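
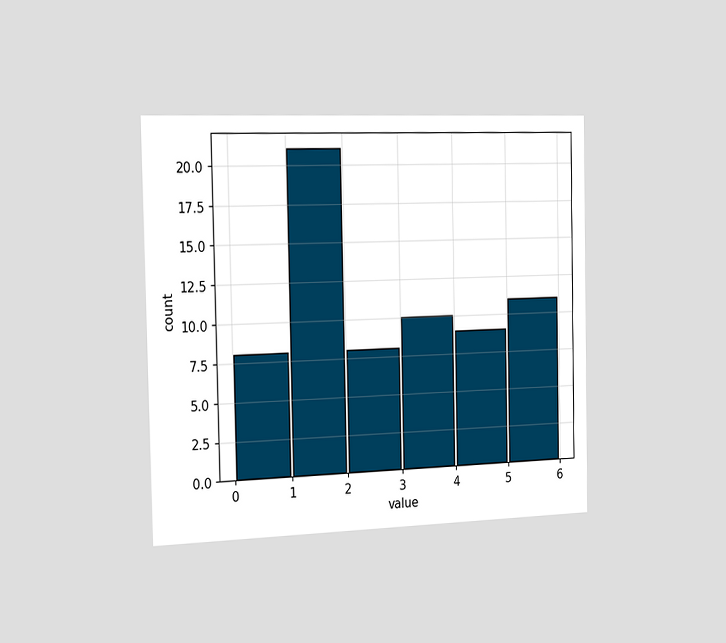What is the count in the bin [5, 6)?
The chart is viewed slightly from the left. The [5, 6) bin has height 11.

11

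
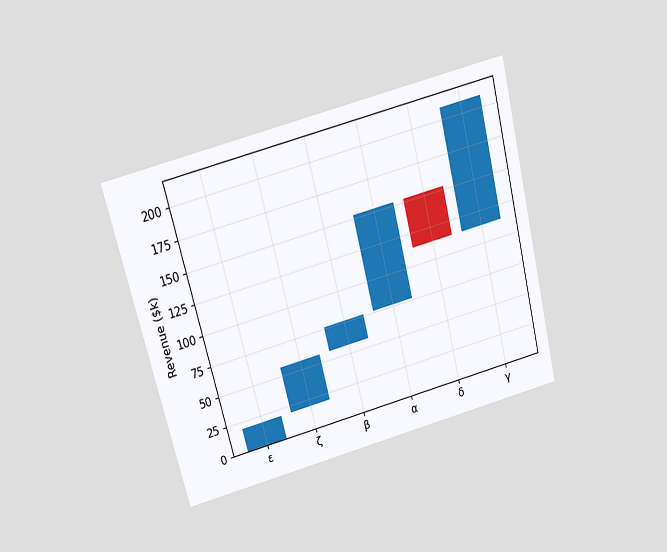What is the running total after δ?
The chart is tilted about 14° counter-clockwise and viewed slightly from above. After δ the running total reaches $114k.

$114k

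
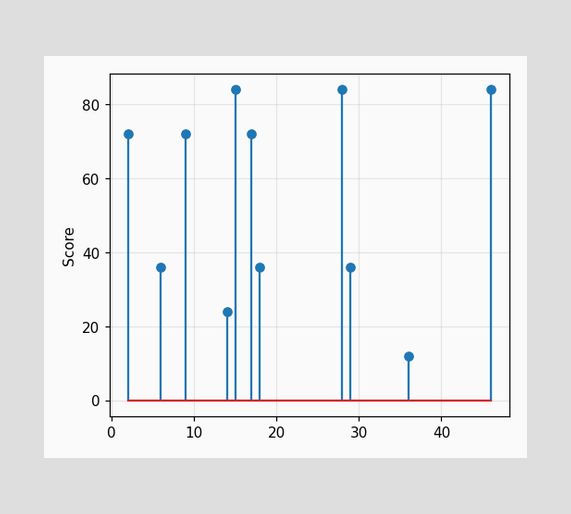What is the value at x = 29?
The stem at x=29 reaches 36.

36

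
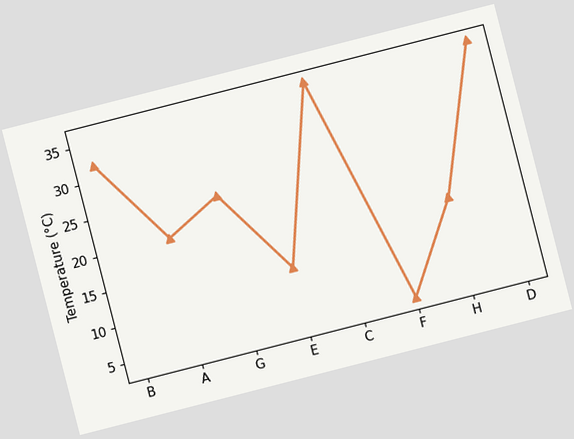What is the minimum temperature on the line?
4°C

The chart is tilted about 14° counter-clockwise. The lowest point is at F, and reading across to the y-axis gives 4°C.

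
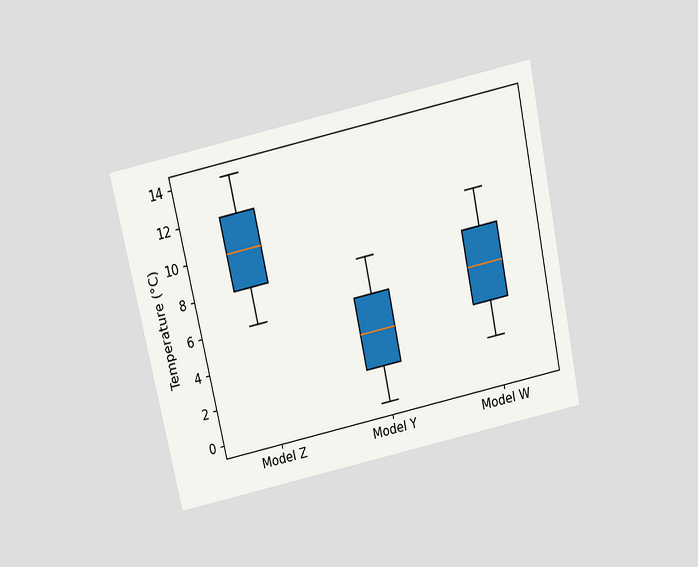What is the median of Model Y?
4°C

The chart is tilted about 12° counter-clockwise and viewed slightly from above. The median line in the Model Y box sits at 4°C.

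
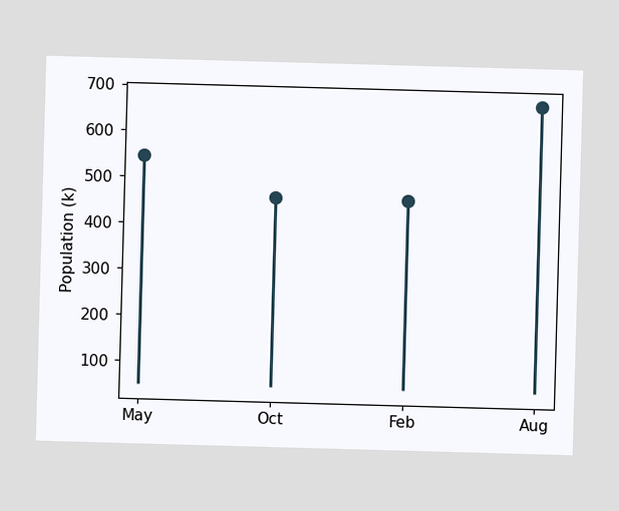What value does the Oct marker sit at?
462k

The Oct marker sits at 462k.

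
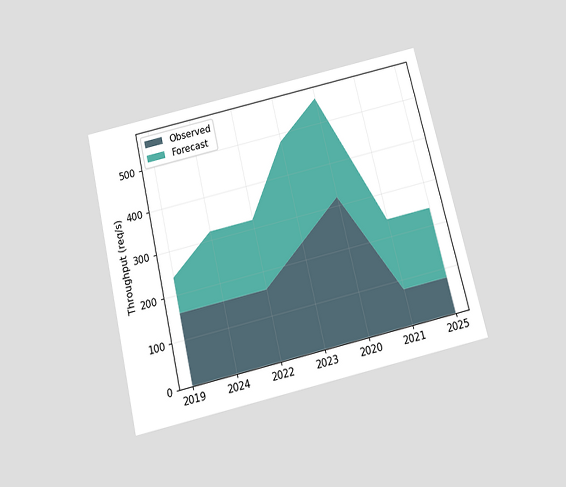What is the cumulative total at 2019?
The chart is tilted about 13° counter-clockwise and viewed slightly from below. The stacked total at 2019 reaches 240req/s.

240req/s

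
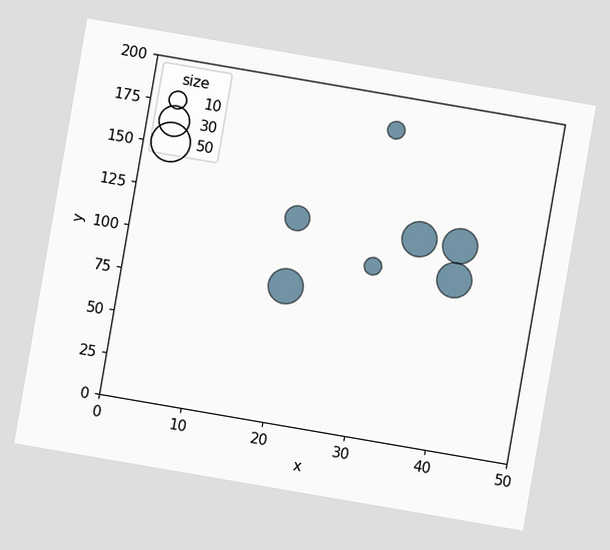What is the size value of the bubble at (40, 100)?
40

The chart is tilted about 10° clockwise. Matching the bubble at (40, 100) against the size legend gives 40.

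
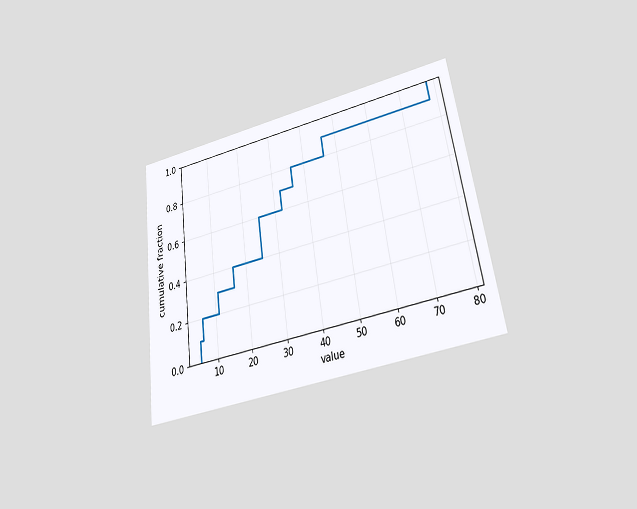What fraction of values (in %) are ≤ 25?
60%

The chart is tilted about 8° counter-clockwise and viewed slightly from below. At x=25 the ECDF step is at 60%.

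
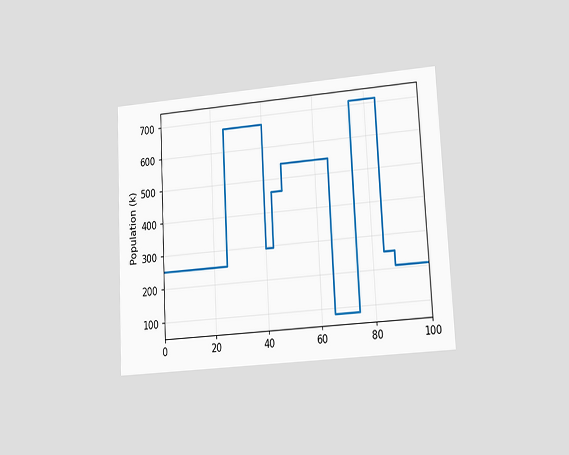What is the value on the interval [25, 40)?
The chart is tilted about 3° counter-clockwise and viewed at a slight angle. On [25, 40) the step sits at 672k.

672k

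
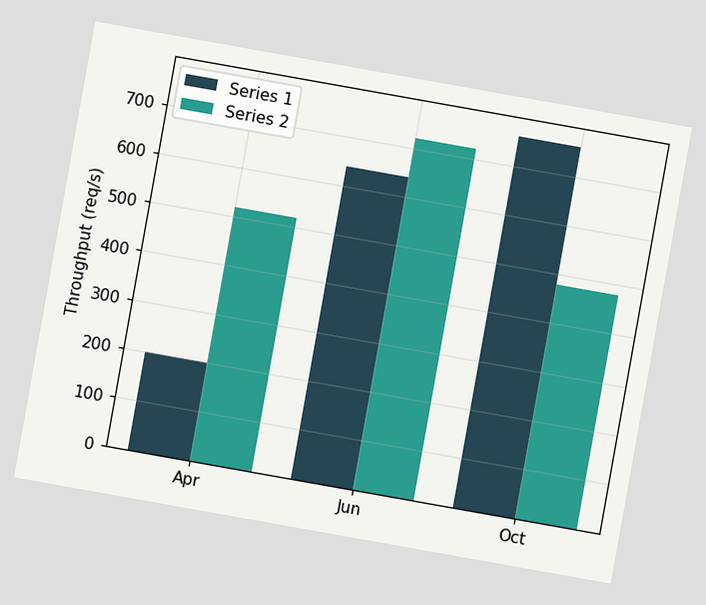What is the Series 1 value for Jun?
The chart is tilted about 10° clockwise. The Series 1 bar at Jun reaches 640req/s on the y-axis.

640req/s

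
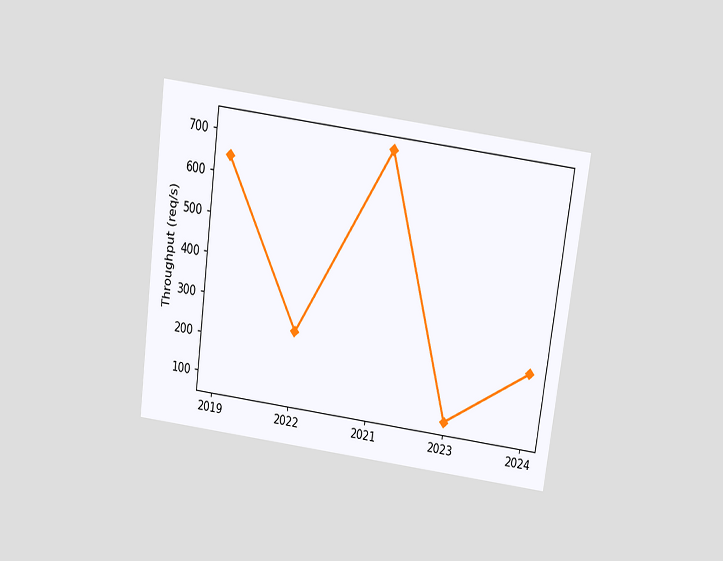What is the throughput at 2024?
The chart is tilted about 8° clockwise and viewed slightly from above. At 2024, the line is at 240req/s.

240req/s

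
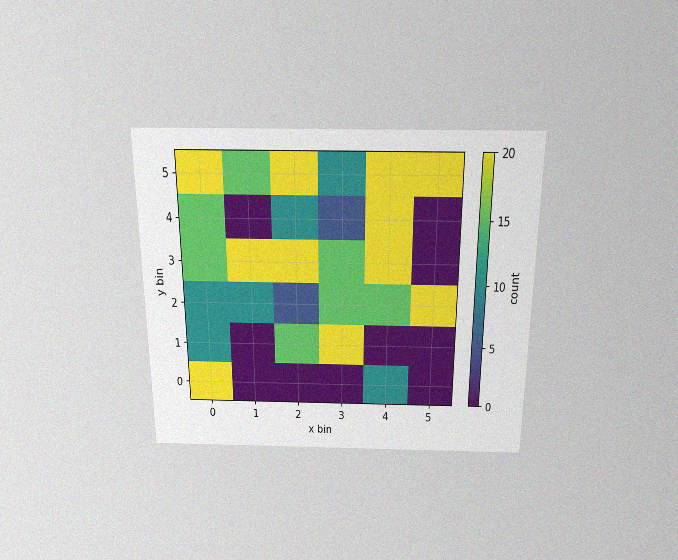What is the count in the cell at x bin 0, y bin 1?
10

The chart is viewed slightly from above, with some photo noise. Matching the cell (0, 1) against the colorbar gives 10.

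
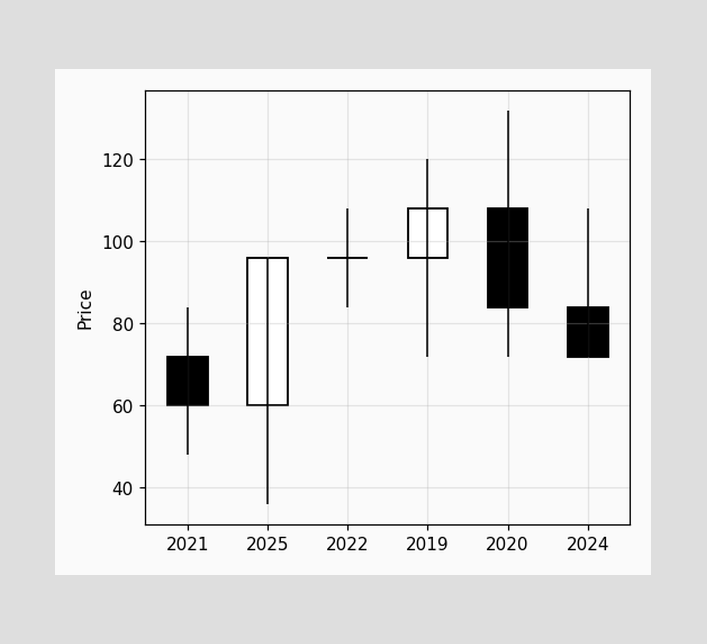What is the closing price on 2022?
The 2022 candle closes at 96.

96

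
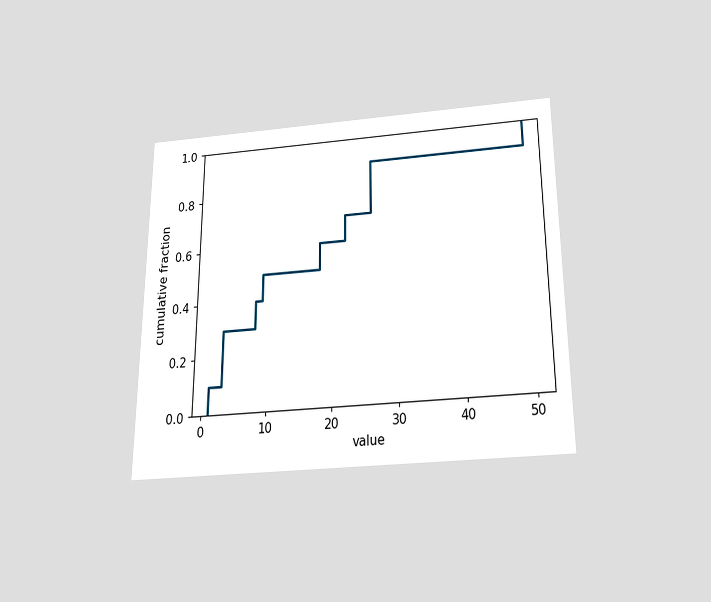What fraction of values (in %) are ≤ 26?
The chart is viewed slightly from below. At x=26 the ECDF step is at 90%.

90%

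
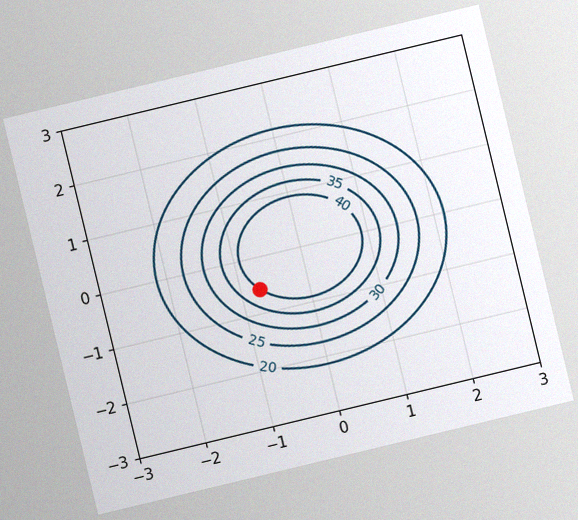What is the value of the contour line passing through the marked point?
The chart is tilted about 14° counter-clockwise, with some photo noise. The marked point sits on the contour labelled 40.

40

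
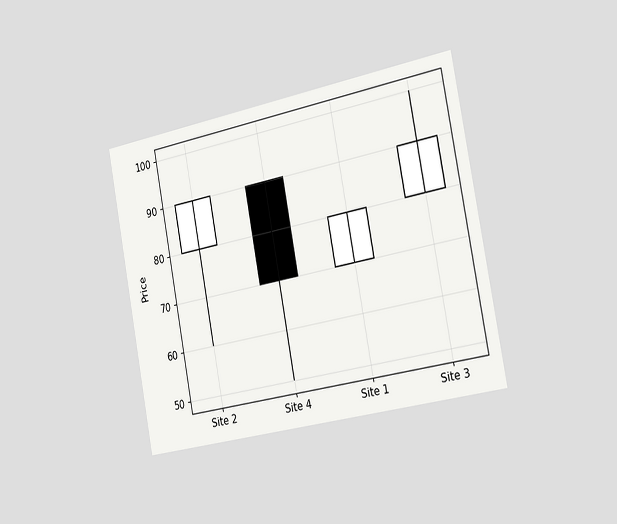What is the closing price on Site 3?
The chart is tilted about 11° counter-clockwise and viewed slightly from the right. The Site 3 candle closes at 90.

90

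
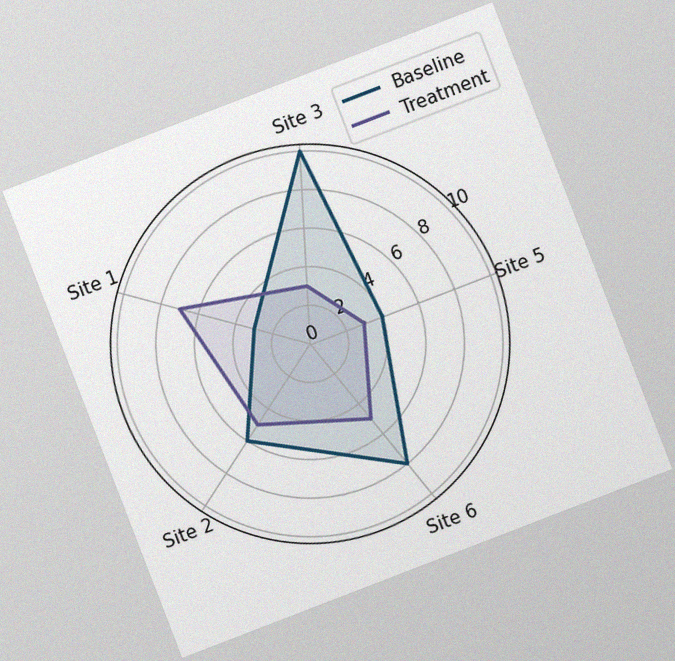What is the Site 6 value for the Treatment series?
The chart is tilted about 21° counter-clockwise, with some photo noise. On the Site 6 axis, Treatment reaches 5.

5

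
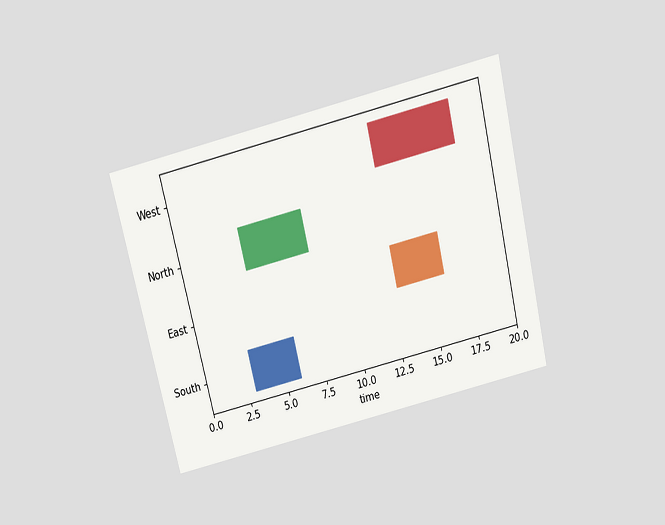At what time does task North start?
4

The chart is tilted about 13° counter-clockwise and viewed slightly from above. The North bar begins at t=4.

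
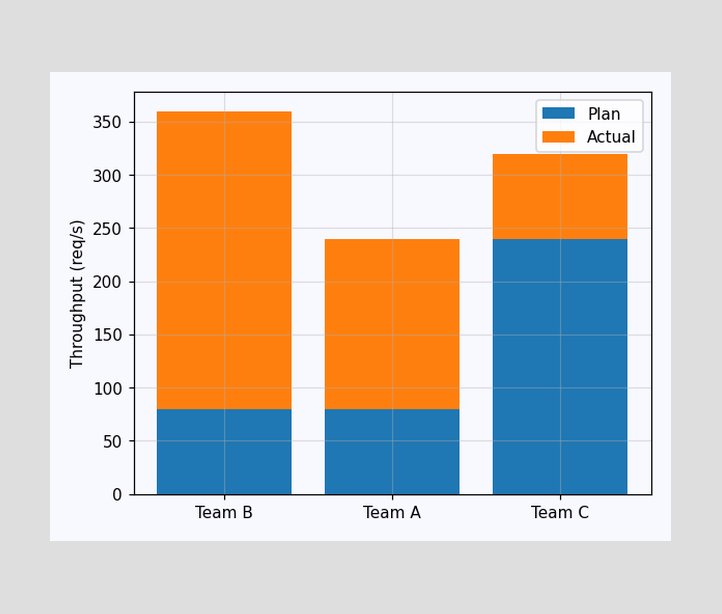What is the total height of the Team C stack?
320req/s

The Team C stack's top reaches 320req/s on the y-axis.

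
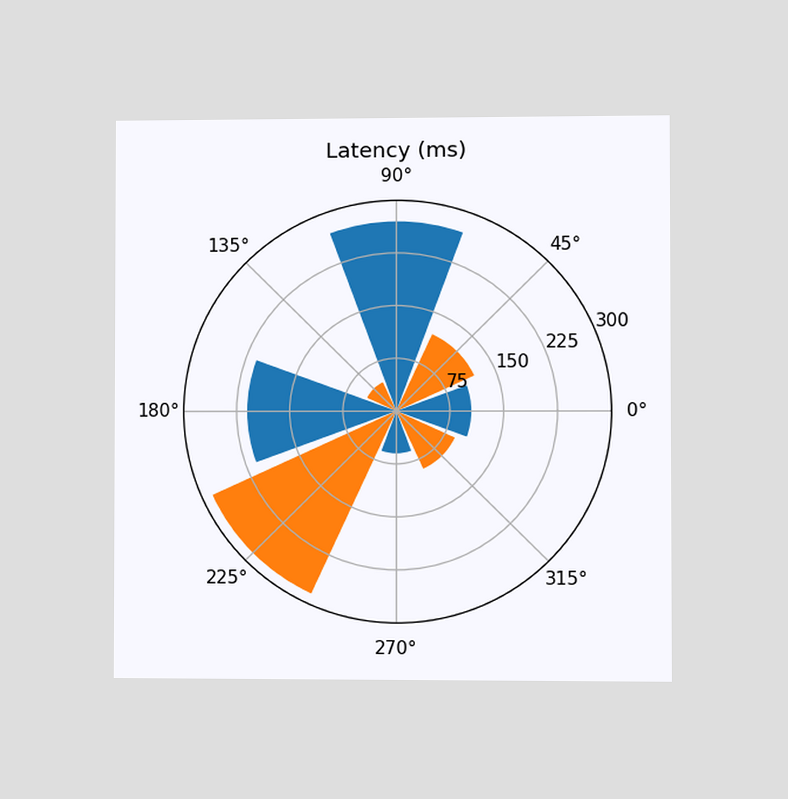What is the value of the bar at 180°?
The chart is viewed at a slight angle. The bar at 180° reaches 210ms on the radial axis.

210ms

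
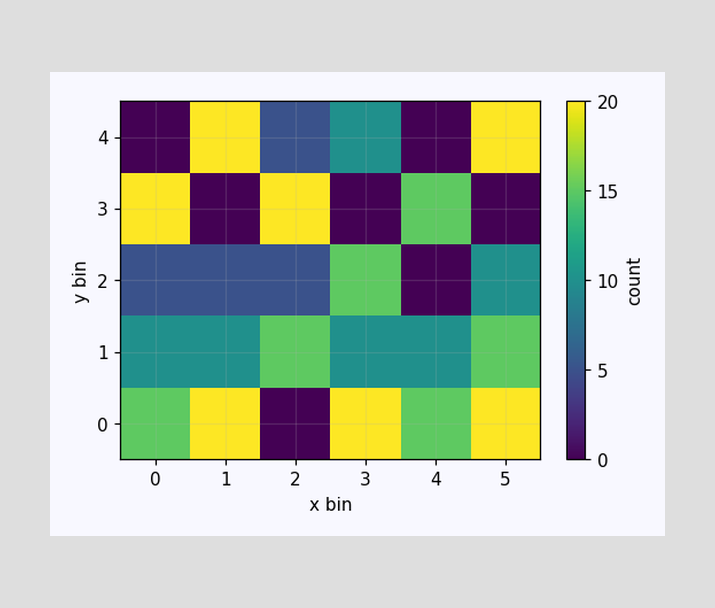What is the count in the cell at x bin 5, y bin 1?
15

Matching the cell (5, 1) against the colorbar gives 15.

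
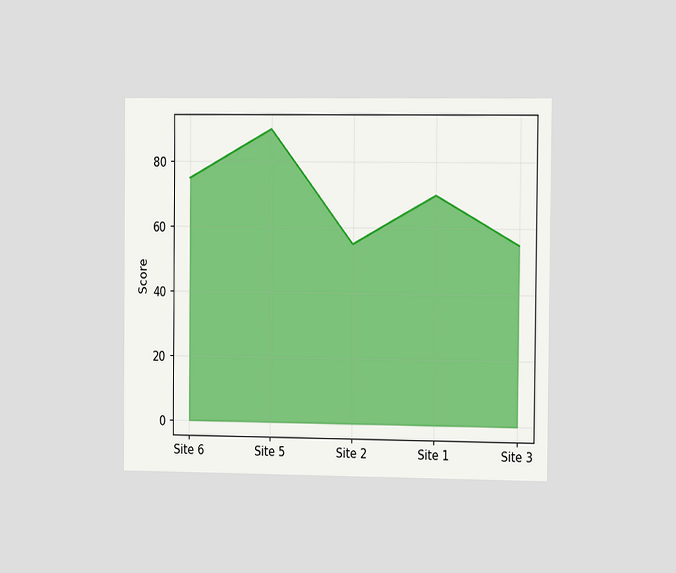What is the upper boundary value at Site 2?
55

The chart is viewed slightly from the right. At Site 2 the upper boundary is at 55.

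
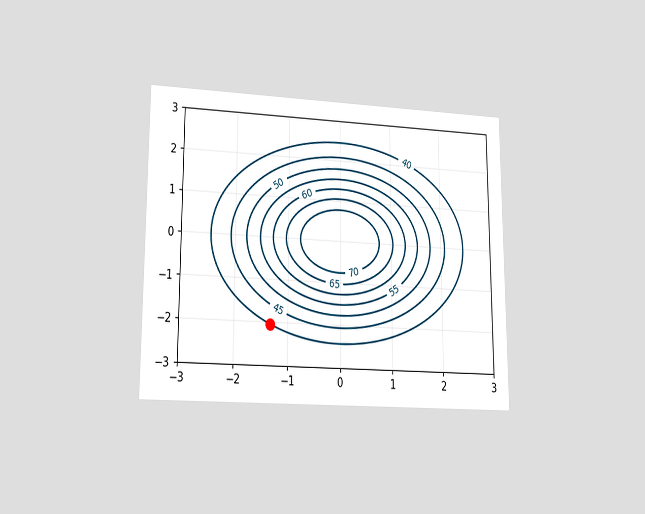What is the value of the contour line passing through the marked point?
40

The chart is viewed at a slight angle. The marked point sits on the contour labelled 40.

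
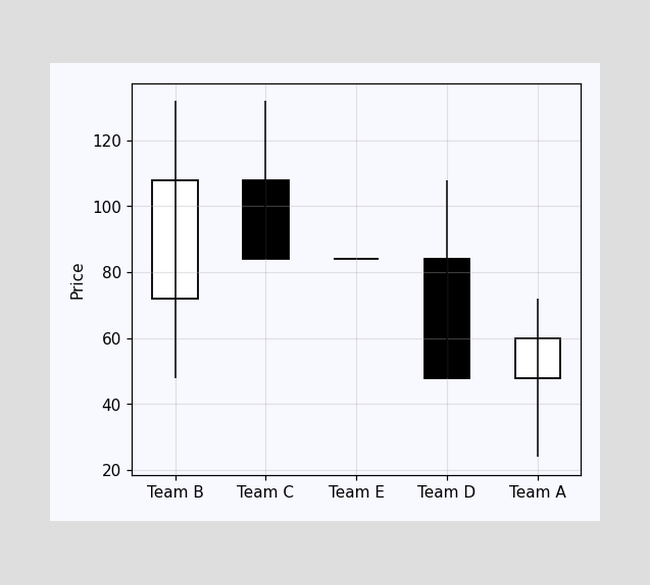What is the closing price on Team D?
The Team D candle closes at 48.

48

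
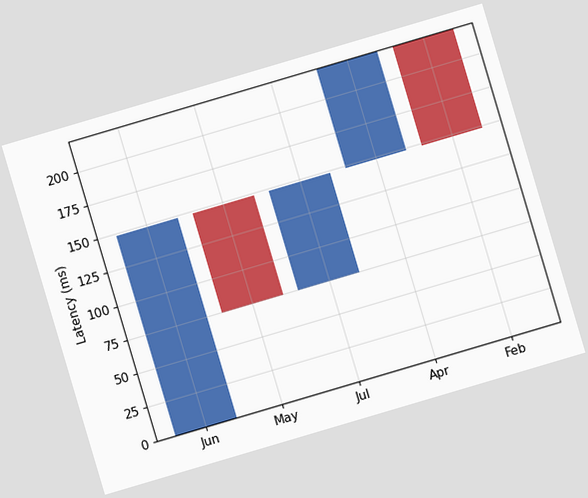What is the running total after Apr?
222ms

The chart is tilted about 16° counter-clockwise. After Apr the running total reaches 222ms.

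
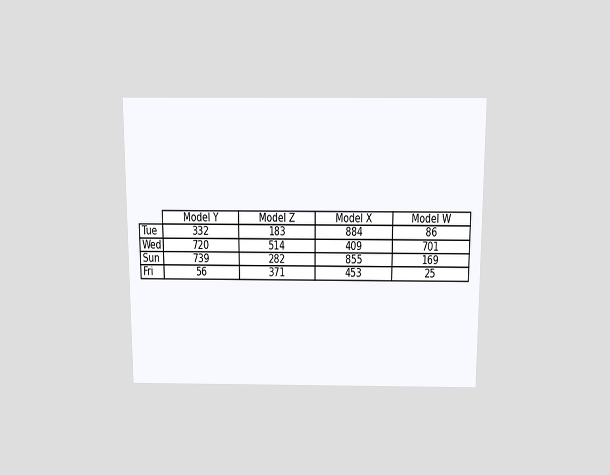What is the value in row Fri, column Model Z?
The chart is viewed slightly from above. The (Fri, Model Z) cell reads 371.

371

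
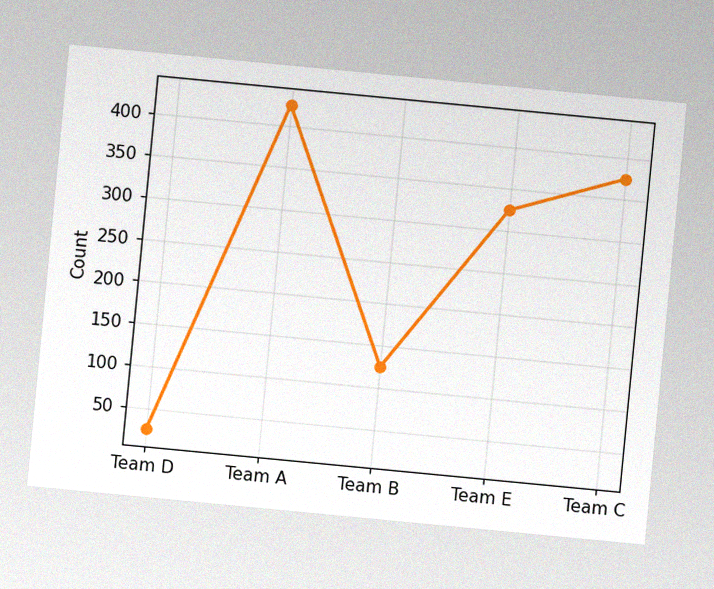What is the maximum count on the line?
425

The chart is tilted about 5° clockwise, with some photo noise. The highest point is at Team A, and reading across to the y-axis gives 425.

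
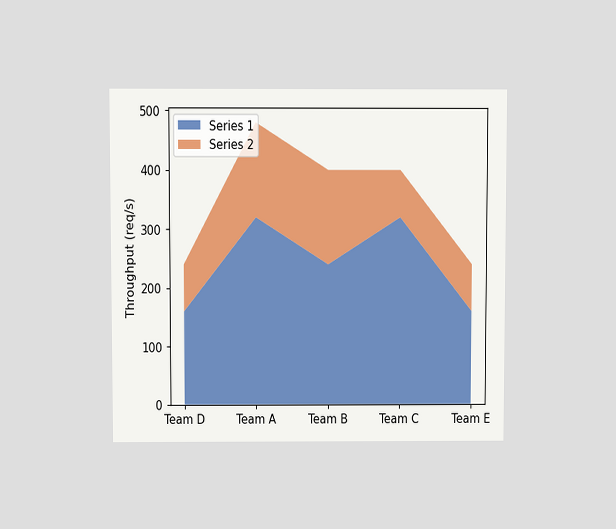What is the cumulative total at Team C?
The chart is viewed at a slight angle. The stacked total at Team C reaches 400req/s.

400req/s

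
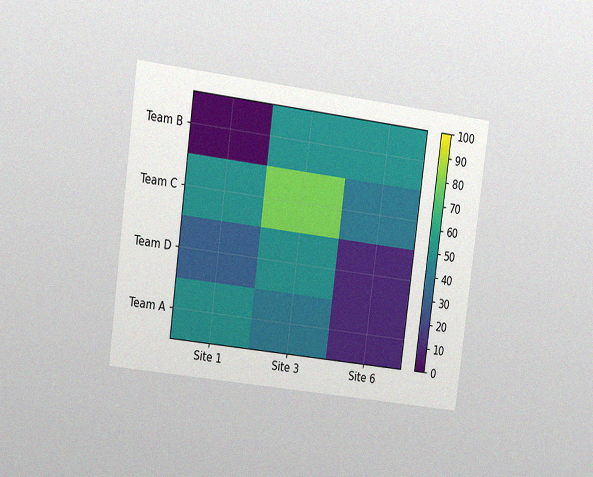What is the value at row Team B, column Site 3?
The chart is tilted about 7° clockwise and viewed slightly from the left, with some photo noise. Matching cell (Team B, Site 3) against the colorbar gives 50.

50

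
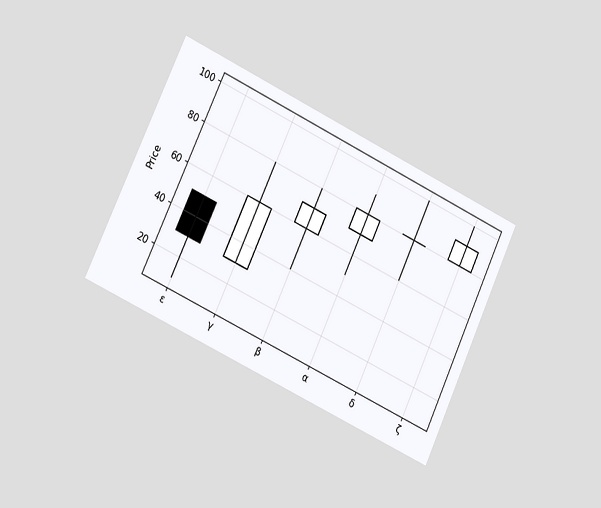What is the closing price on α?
The chart is tilted about 25° clockwise and viewed slightly from the left. The α candle closes at 80.

80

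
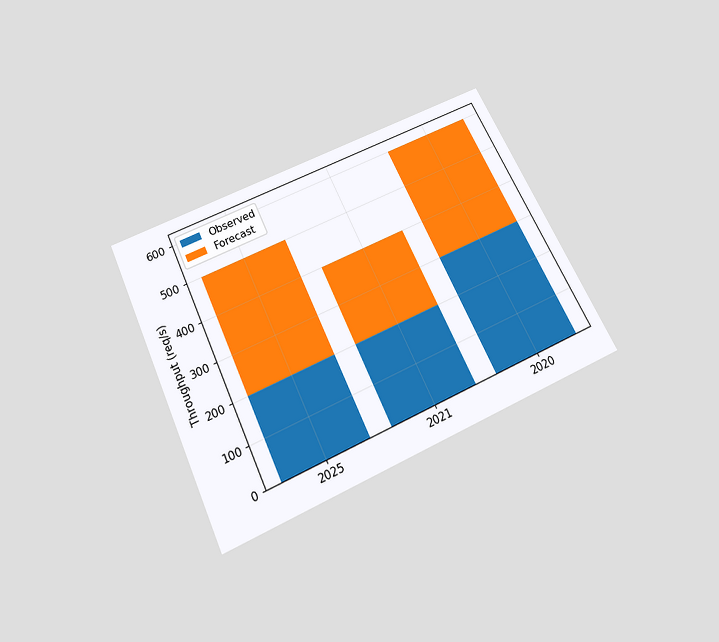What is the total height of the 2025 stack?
The chart is tilted about 25° counter-clockwise and viewed slightly from below. The 2025 stack's top reaches 500req/s on the y-axis.

500req/s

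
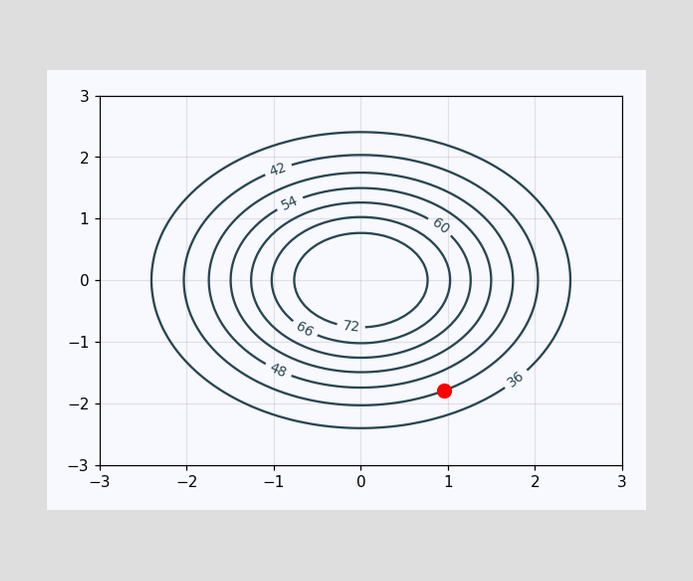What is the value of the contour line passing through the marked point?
42

The marked point sits on the contour labelled 42.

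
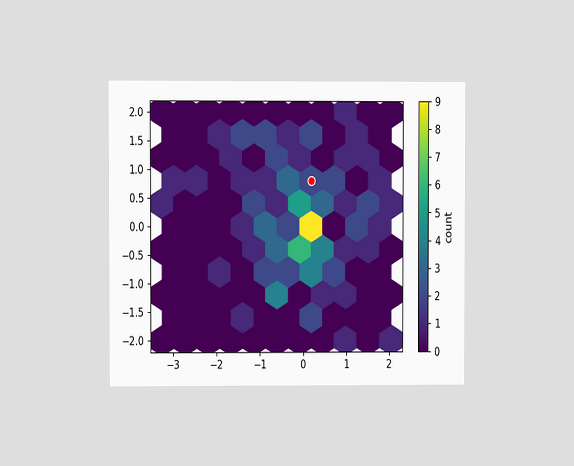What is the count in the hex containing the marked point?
2

The chart is viewed at a slight angle. The marked hex reads 2 on the colorbar.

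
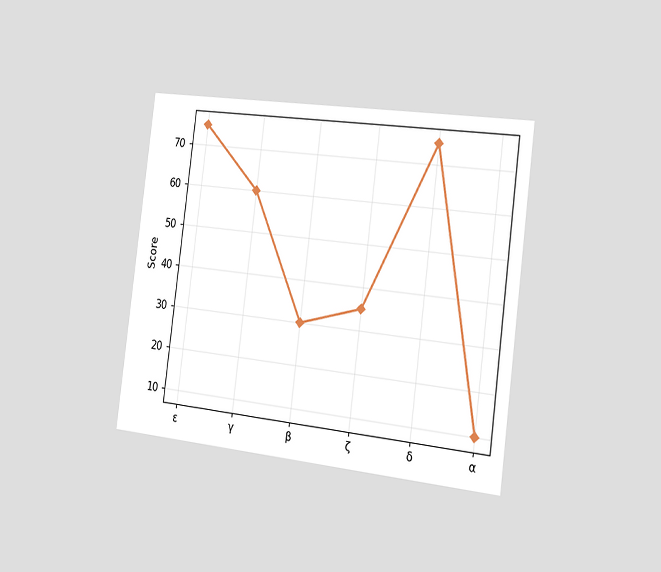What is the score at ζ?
35

The chart is tilted about 7° clockwise and viewed slightly from the right. At ζ, the line is at 35.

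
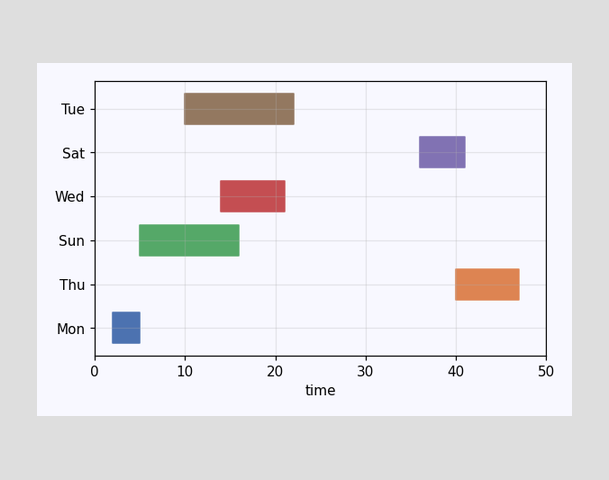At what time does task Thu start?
40

The Thu bar begins at t=40.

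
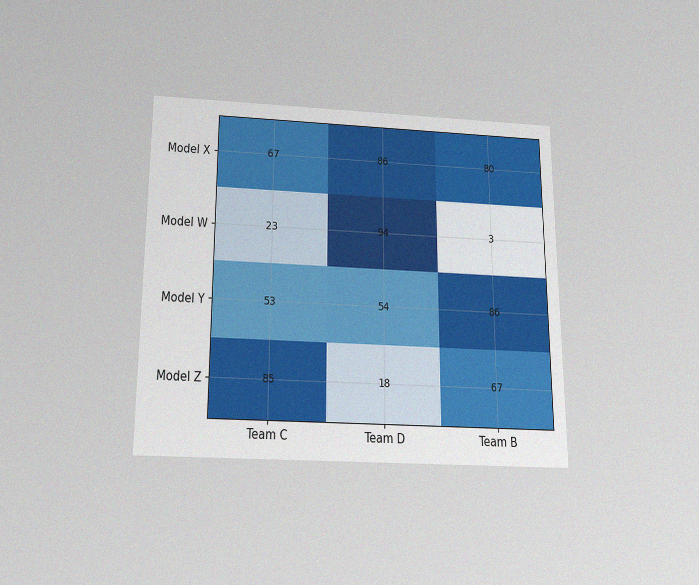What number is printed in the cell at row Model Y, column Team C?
53

The chart is viewed slightly from below, with some photo noise. The (Model Y, Team C) cell reads 53.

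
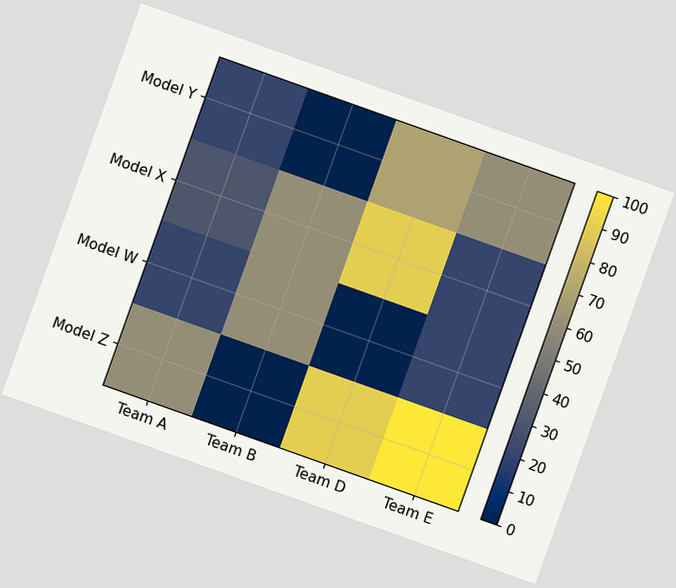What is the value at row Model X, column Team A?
30

The chart is tilted about 20° clockwise. Matching cell (Model X, Team A) against the colorbar gives 30.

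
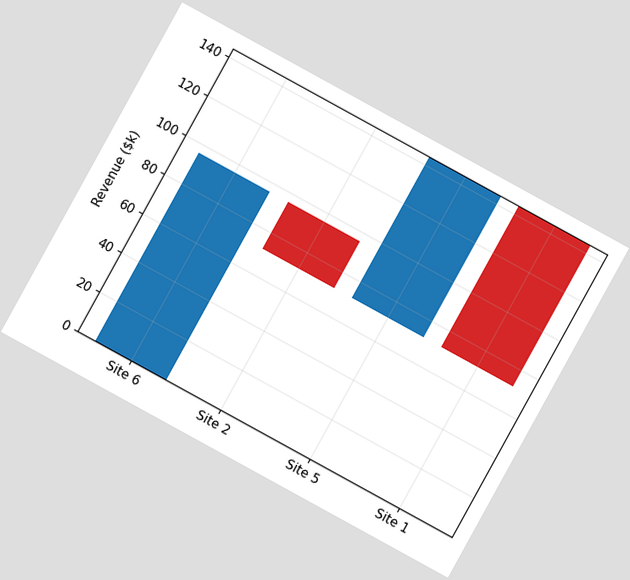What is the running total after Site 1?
$72k

The chart is tilted about 29° clockwise. After Site 1 the running total reaches $72k.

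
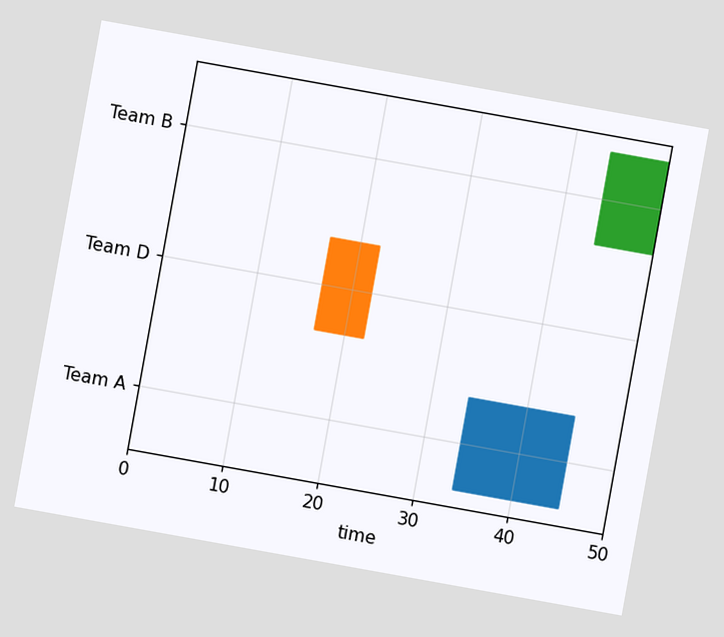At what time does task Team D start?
The chart is tilted about 10° clockwise. The Team D bar begins at t=17.

17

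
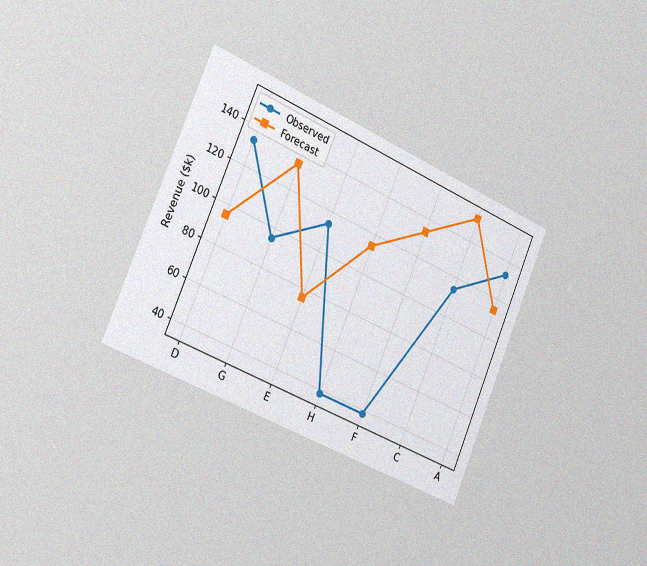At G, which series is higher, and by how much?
Forecast, by $38k

The chart is tilted about 23° clockwise and viewed slightly from the left, with some photo noise. At G, Forecast sits above the other line by $38k.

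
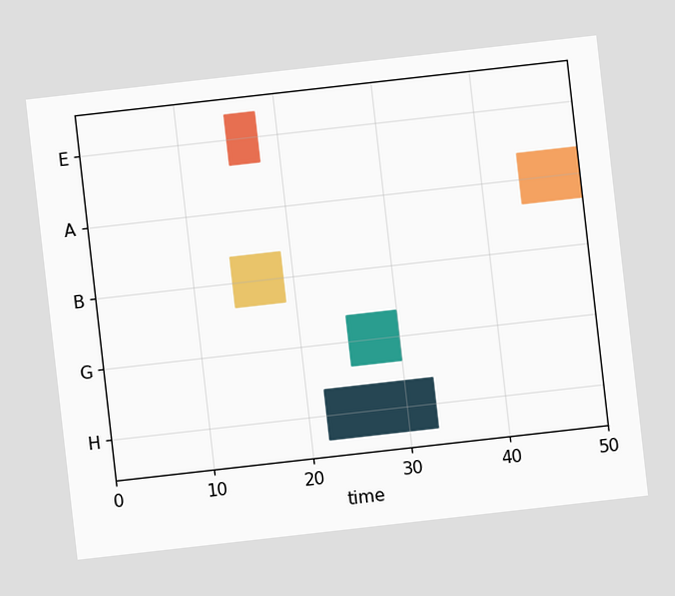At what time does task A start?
The chart is tilted about 6° counter-clockwise. The A bar begins at t=44.

44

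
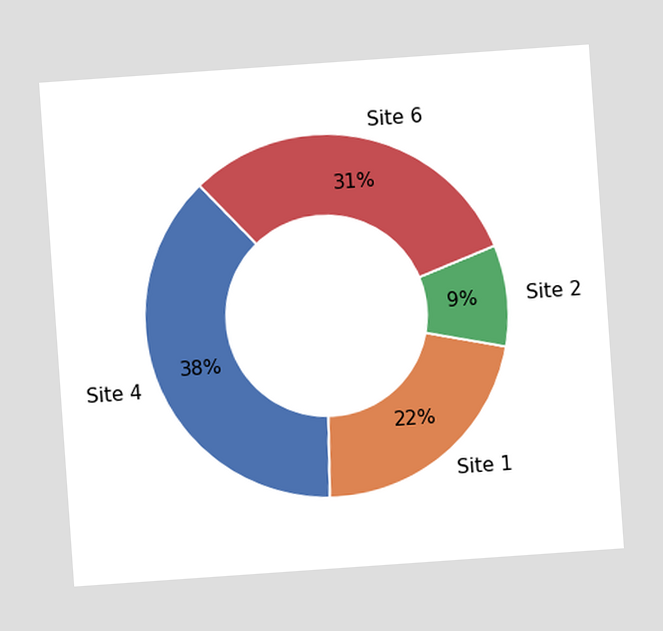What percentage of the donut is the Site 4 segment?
38%

The chart is tilted about 4° counter-clockwise. The Site 4 segment takes up 38% of the ring.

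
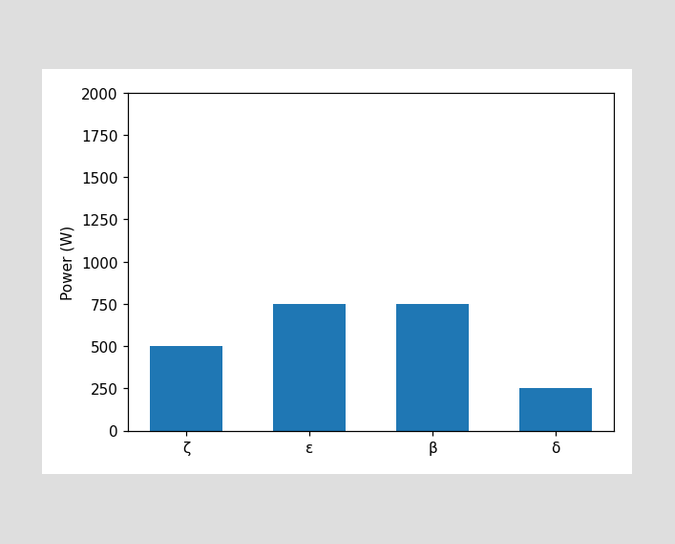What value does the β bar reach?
Reading along the chart's y-axis, the β bar reaches 750W.

750W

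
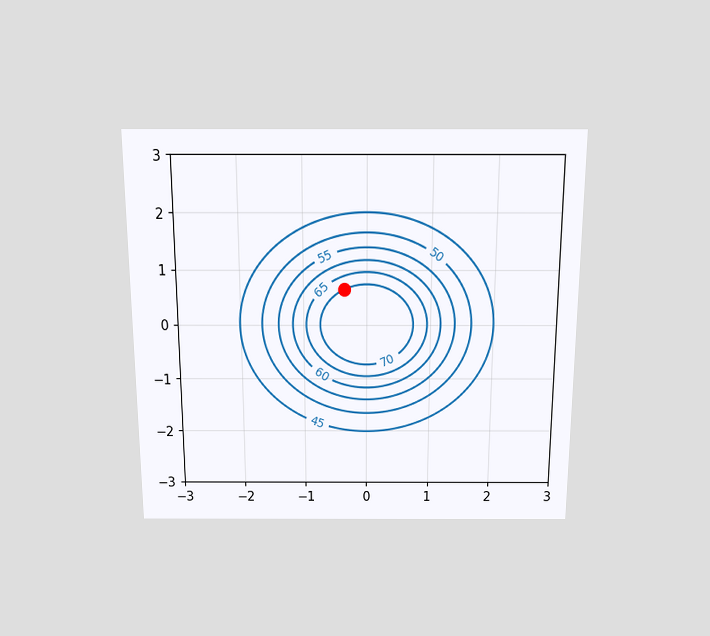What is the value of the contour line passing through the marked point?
70

The chart is viewed slightly from above. The marked point sits on the contour labelled 70.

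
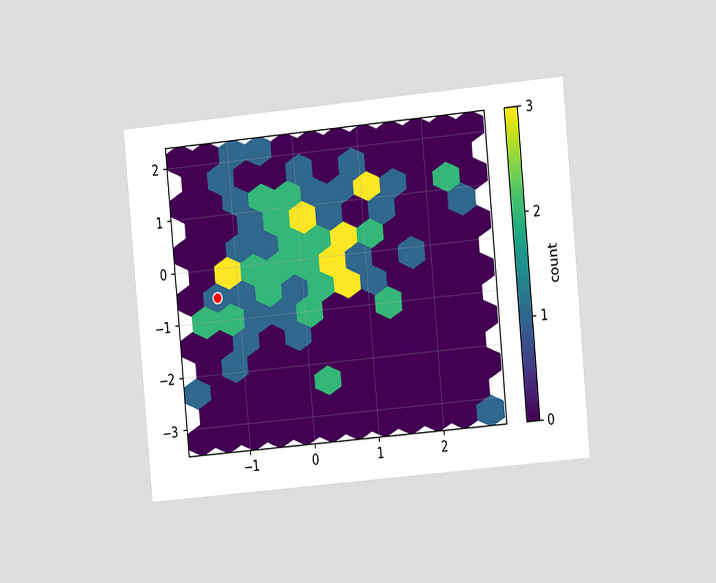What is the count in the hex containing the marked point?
1

The chart is tilted about 5° counter-clockwise and viewed slightly from the right. The marked hex reads 1 on the colorbar.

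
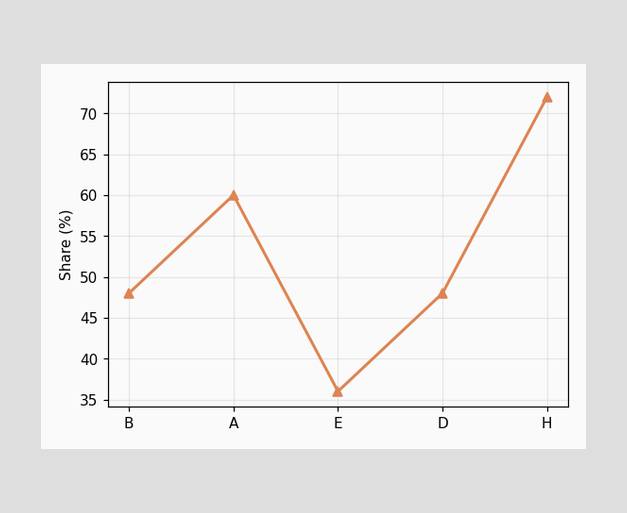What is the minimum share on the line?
36%

The lowest point is at E, and reading across to the y-axis gives 36%.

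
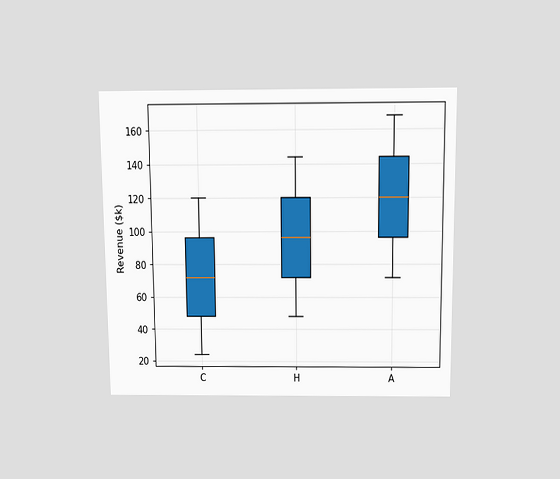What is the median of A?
$120k

The chart is viewed slightly from above. The median line in the A box sits at $120k.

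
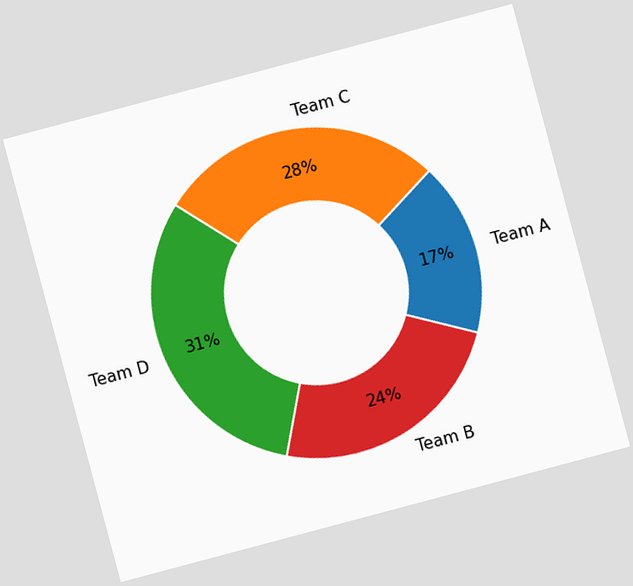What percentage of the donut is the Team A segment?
The chart is tilted about 15° counter-clockwise. The Team A segment takes up 17% of the ring.

17%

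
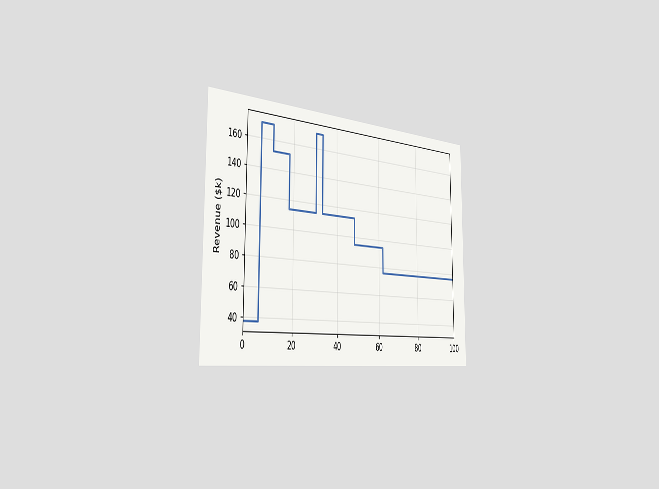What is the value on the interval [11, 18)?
$152k

The chart is viewed slightly from the left. On [11, 18) the step sits at $152k.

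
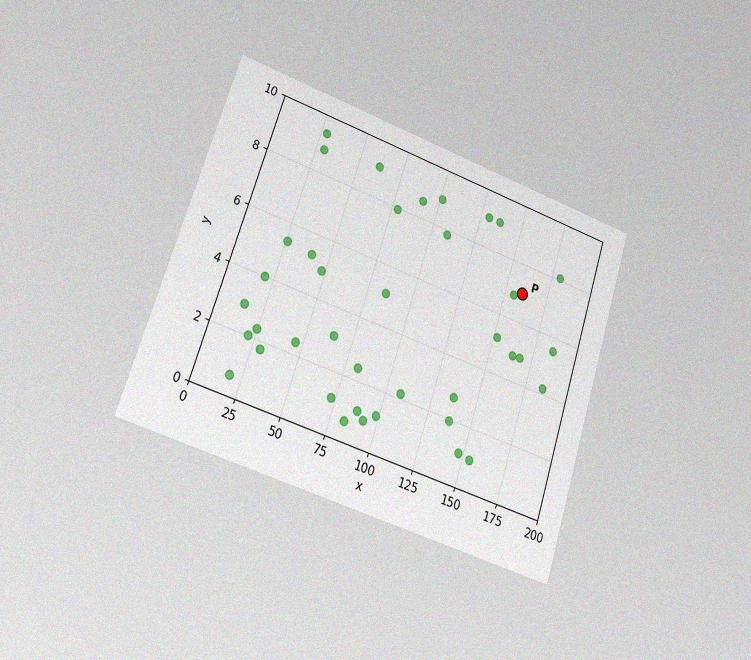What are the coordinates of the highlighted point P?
The chart is tilted about 18° clockwise and viewed slightly from the left, with some photo noise. Following the gridlines from P to each axis, P sits at (160, 7).

(160, 7)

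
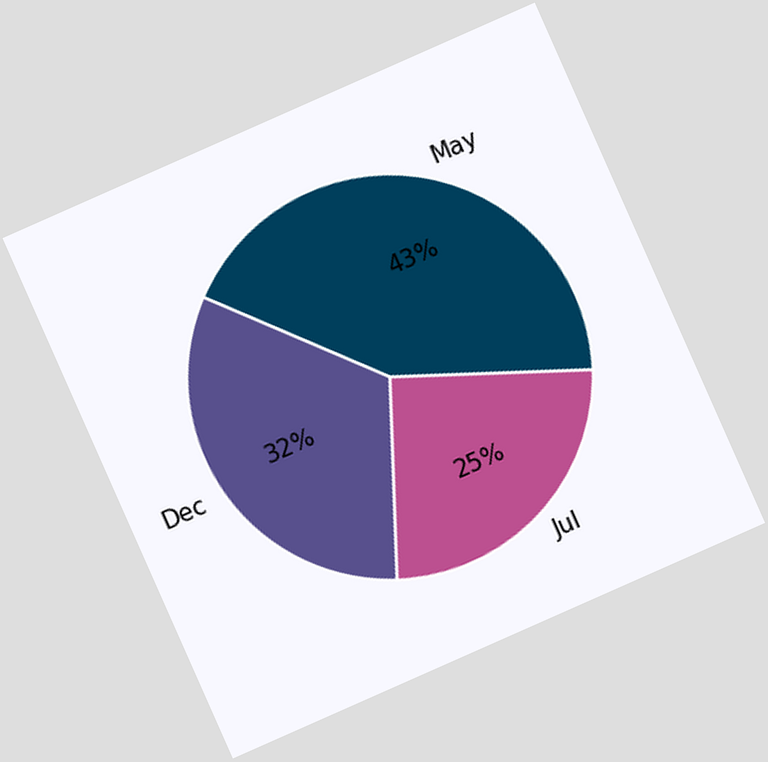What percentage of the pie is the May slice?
43%

The chart is tilted about 24° counter-clockwise. The May slice takes up 43% of the pie.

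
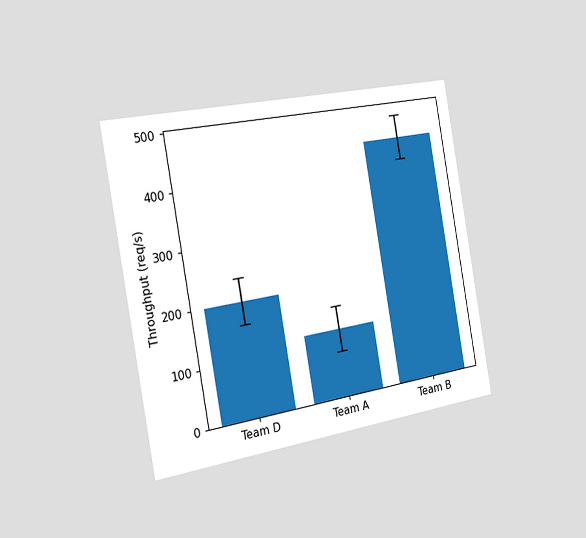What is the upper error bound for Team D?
240req/s

The chart is tilted about 10° counter-clockwise and viewed slightly from the left. The Team D bar's upper whisker reaches 240req/s.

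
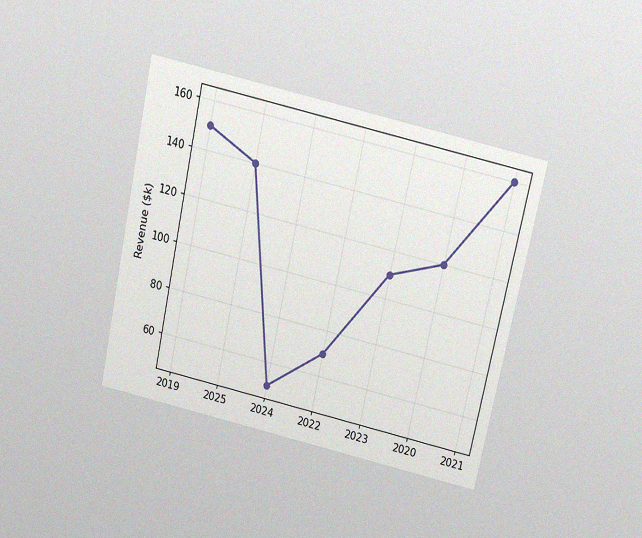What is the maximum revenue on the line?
$160k

The chart is tilted about 12° clockwise and viewed slightly from above, with some photo noise. The highest point is at 2021, and reading across to the y-axis gives $160k.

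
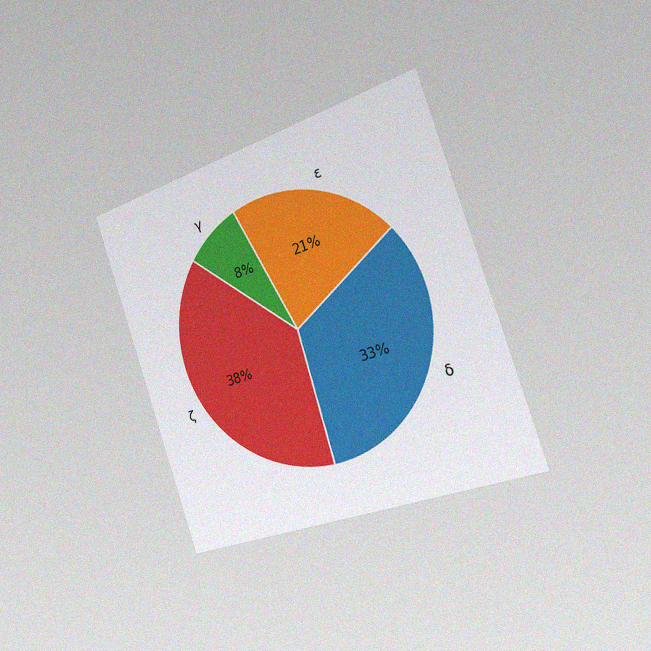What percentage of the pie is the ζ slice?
The chart is tilted about 19° counter-clockwise and viewed slightly from the right, with some photo noise. The ζ slice takes up 38% of the pie.

38%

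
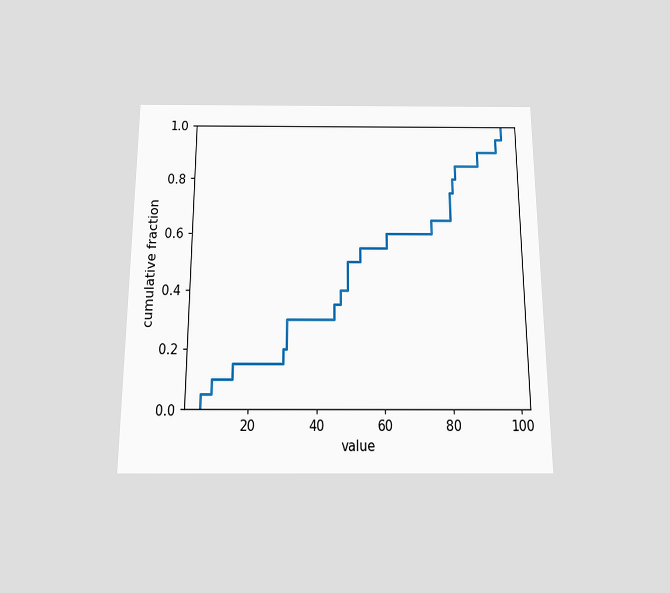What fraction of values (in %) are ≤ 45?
The chart is viewed slightly from below. At x=45 the ECDF step is at 35%.

35%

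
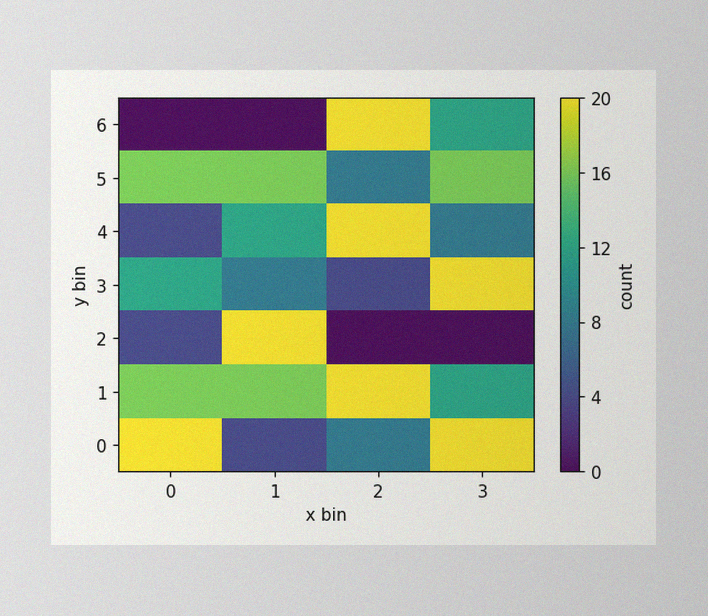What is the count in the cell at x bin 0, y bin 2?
4

The image has some photo noise and uneven lighting. Matching the cell (0, 2) against the colorbar gives 4.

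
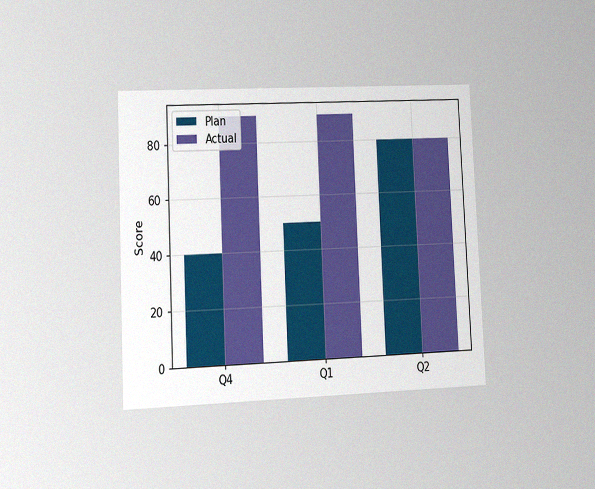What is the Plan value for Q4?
40

The chart is tilted about 3° counter-clockwise and viewed at a slight angle, with some photo noise. The Plan bar at Q4 reaches 40 on the y-axis.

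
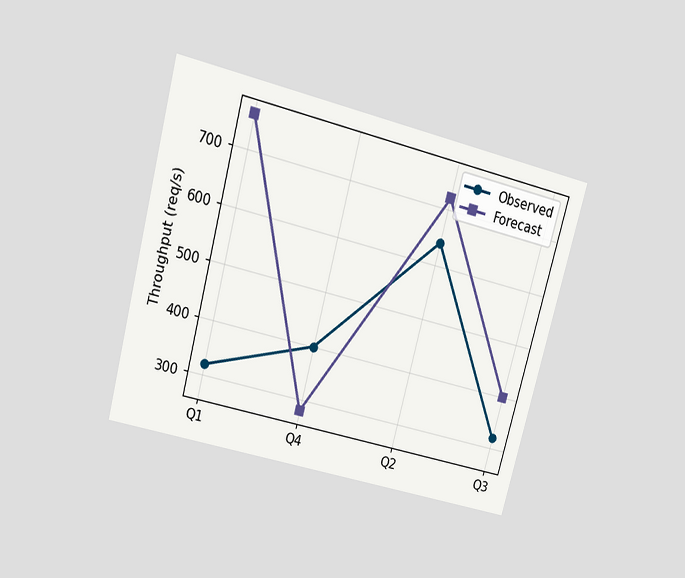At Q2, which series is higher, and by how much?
Forecast, by 80req/s

The chart is tilted about 15° clockwise and viewed slightly from above. At Q2, Forecast sits above the other line by 80req/s.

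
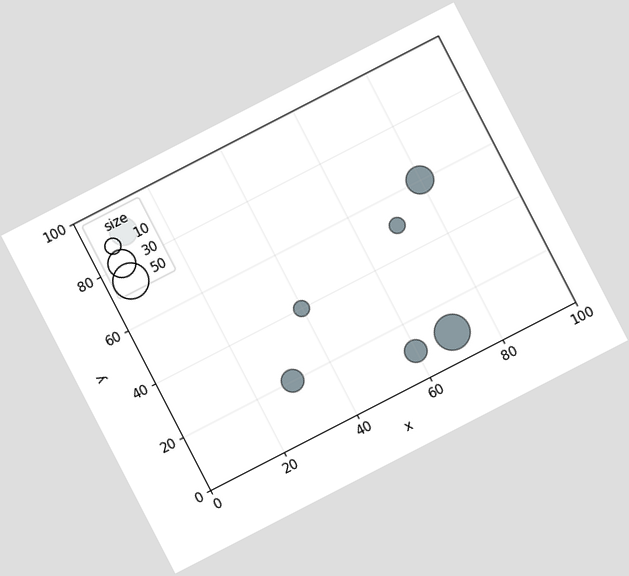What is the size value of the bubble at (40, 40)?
The chart is tilted about 27° counter-clockwise. Matching the bubble at (40, 40) against the size legend gives 10.

10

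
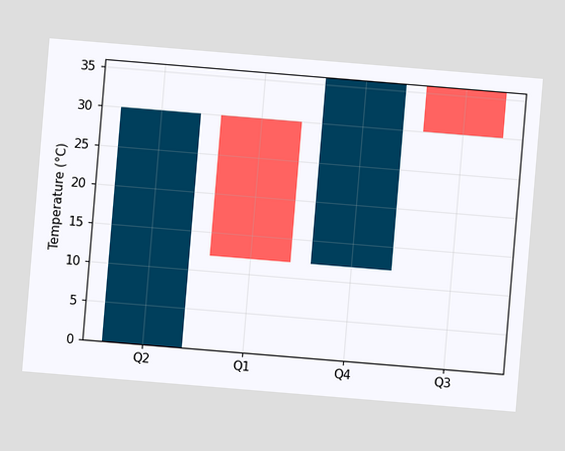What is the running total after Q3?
The chart is tilted about 5° clockwise. After Q3 the running total reaches 30°C.

30°C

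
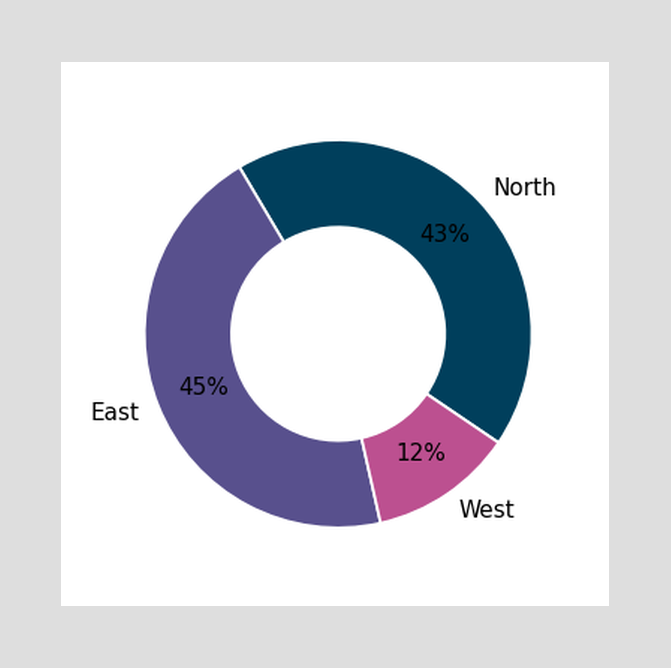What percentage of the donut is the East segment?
The East segment takes up 45% of the ring.

45%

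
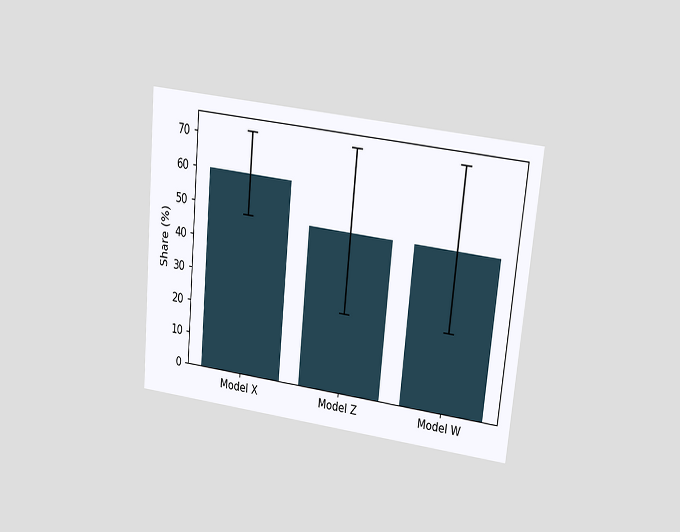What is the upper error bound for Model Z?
72%

The chart is tilted about 5° clockwise and viewed at a slight angle. The Model Z bar's upper whisker reaches 72%.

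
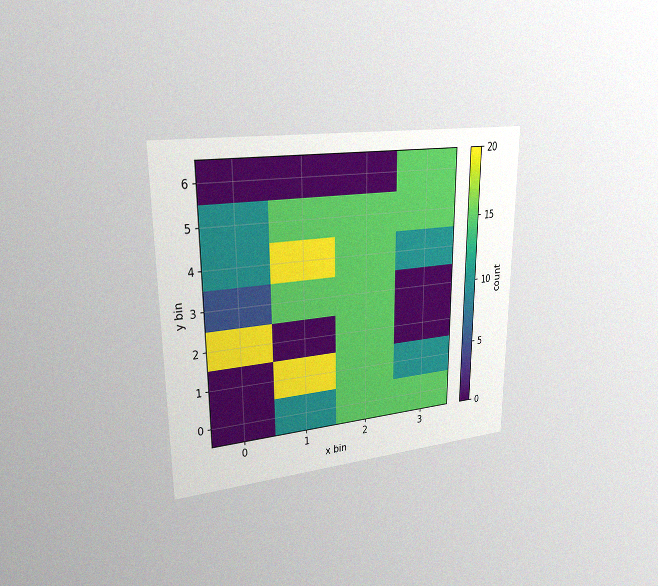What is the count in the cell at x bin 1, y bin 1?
20

The chart is viewed slightly from the left, with some photo noise. Matching the cell (1, 1) against the colorbar gives 20.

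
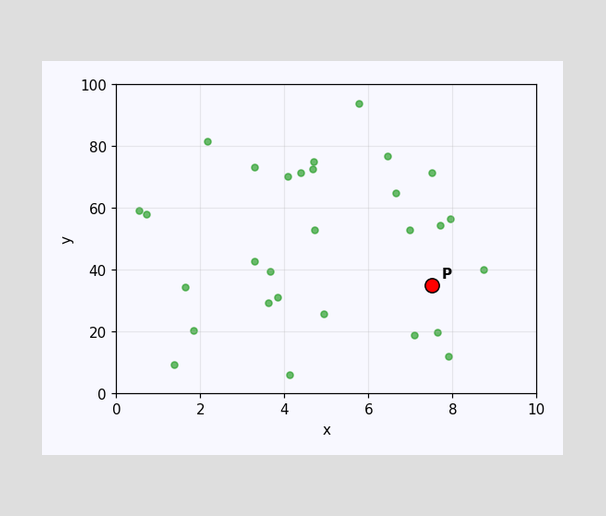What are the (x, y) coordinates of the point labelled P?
(7.5, 35)

Following the gridlines from P to each axis, P sits at (7.5, 35).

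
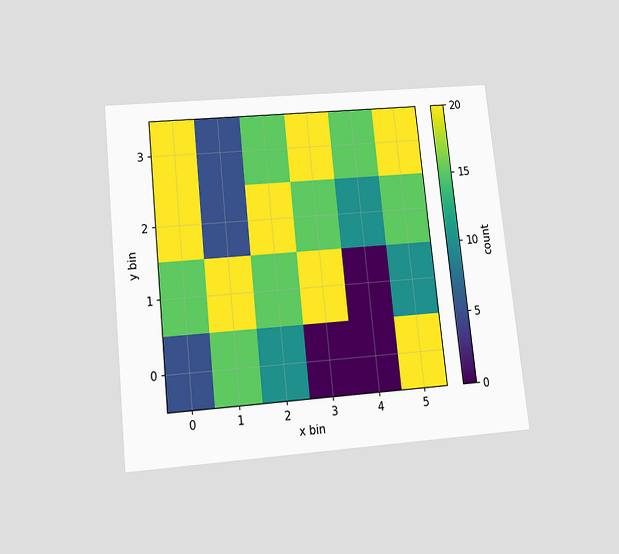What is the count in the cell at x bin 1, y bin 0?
15

The chart is tilted about 6° counter-clockwise and viewed slightly from below. Matching the cell (1, 0) against the colorbar gives 15.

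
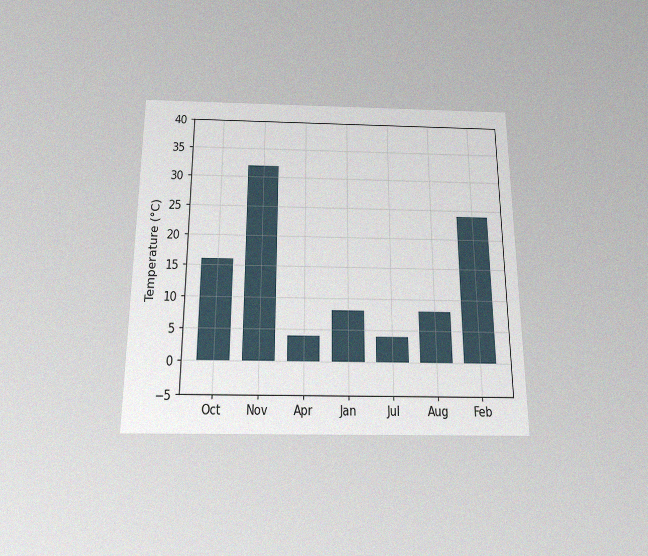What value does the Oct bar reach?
16°C

The chart is viewed slightly from below, with some photo noise. Reading along the chart's y-axis, the Oct bar reaches 16°C.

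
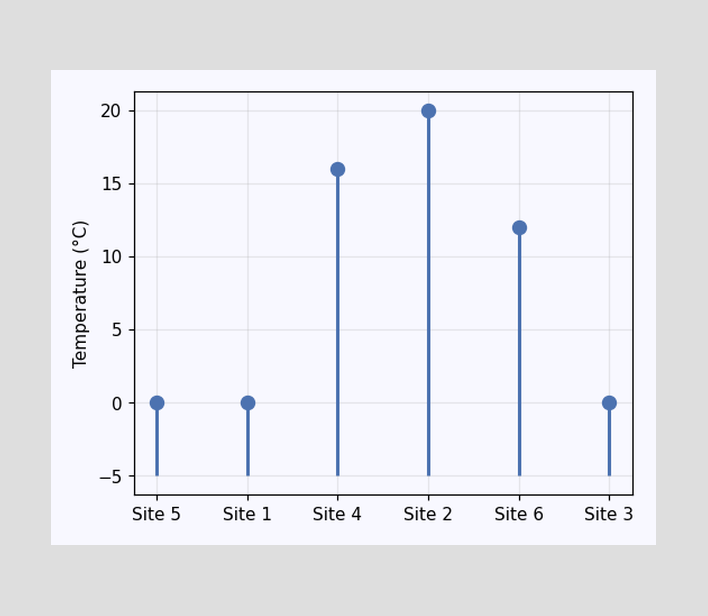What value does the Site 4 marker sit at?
16°C

The Site 4 marker sits at 16°C.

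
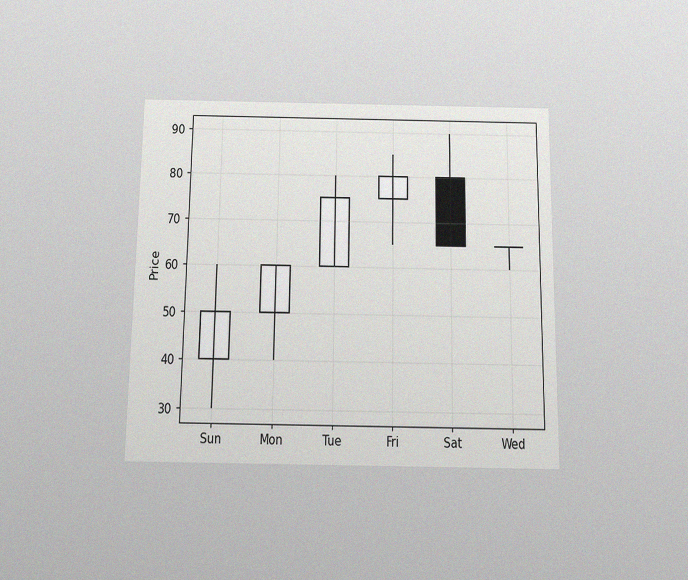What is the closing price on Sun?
50

The chart is viewed slightly from below, with some photo noise. The Sun candle closes at 50.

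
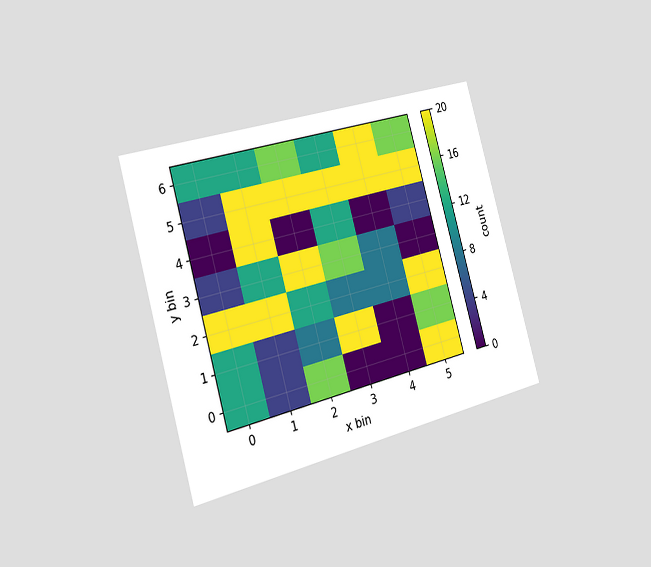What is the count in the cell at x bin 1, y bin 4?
20

The chart is tilted about 16° counter-clockwise and viewed slightly from the left. Matching the cell (1, 4) against the colorbar gives 20.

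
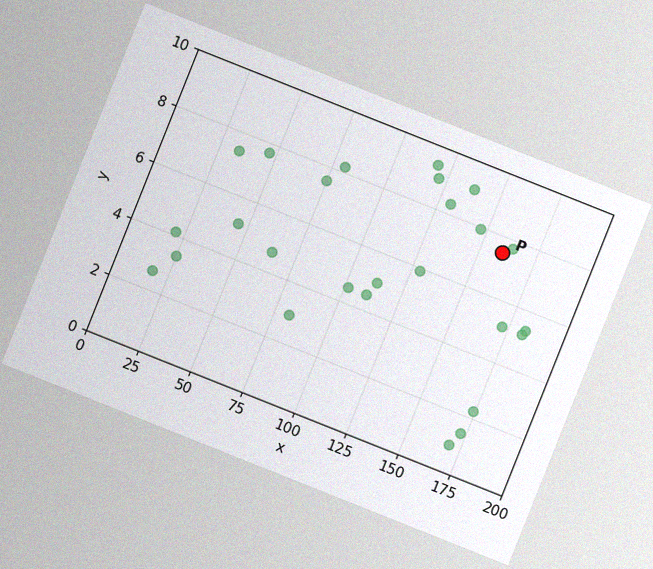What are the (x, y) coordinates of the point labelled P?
The chart is tilted about 22° clockwise, with some photo noise. Following the gridlines from P to each axis, P sits at (160, 7.5).

(160, 7.5)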